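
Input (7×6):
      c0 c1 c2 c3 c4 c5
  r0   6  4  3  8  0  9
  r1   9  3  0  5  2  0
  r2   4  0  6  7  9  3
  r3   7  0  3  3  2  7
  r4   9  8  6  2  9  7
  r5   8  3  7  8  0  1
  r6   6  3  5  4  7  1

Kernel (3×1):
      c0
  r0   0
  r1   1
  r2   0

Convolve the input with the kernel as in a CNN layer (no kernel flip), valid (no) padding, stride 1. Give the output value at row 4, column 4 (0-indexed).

0

The receptive field on the input at this output position is [9 / 0 / 7]. Elementwise product with the kernel and sum: 0·1.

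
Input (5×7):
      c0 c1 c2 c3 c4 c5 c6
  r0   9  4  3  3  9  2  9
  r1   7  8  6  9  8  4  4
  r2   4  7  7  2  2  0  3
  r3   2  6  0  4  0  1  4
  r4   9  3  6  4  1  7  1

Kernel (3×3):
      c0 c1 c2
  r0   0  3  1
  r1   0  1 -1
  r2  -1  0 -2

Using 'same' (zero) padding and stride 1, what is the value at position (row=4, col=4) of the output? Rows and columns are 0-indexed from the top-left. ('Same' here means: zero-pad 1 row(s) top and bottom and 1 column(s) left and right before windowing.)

-5

The receptive field on the zero-padded input at this output position is [4 0 1 / 4 1 7 / 0 0 0]. Elementwise product with the kernel and sum: 0·3 + 1·1 + 1·1 + 7·-1 + 0·-1 + 0·-2.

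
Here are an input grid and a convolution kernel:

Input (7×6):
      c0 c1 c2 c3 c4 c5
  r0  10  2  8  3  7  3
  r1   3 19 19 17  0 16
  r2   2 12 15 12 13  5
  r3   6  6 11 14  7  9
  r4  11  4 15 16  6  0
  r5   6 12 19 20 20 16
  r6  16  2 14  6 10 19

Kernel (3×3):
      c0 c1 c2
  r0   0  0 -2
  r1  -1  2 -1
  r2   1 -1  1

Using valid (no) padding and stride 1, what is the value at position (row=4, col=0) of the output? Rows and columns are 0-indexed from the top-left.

-3

The receptive field on the input at this output position is [11 4 15 / 6 12 19 / 16 2 14]. Elementwise product with the kernel and sum: 15·-2 + 6·-1 + 12·2 + 19·-1 + 16·1 + 2·-1 + 14·1.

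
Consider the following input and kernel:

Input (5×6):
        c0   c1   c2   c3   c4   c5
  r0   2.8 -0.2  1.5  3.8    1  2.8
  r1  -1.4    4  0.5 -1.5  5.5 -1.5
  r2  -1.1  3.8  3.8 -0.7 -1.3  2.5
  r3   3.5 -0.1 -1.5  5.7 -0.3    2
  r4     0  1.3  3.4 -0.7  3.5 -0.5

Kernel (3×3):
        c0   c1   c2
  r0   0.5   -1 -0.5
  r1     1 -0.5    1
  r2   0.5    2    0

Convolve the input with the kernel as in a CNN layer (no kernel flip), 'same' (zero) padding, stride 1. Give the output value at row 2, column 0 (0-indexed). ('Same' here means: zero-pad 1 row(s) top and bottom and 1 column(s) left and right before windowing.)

The receptive field on the zero-padded input at this output position is [0 -1.4 4 / 0 -1.1 3.8 / 0 3.5 -0.1]. Elementwise product with the kernel and sum: 0·0.5 + -1.4·-1 + 4·-0.5 + 0·1 + -1.1·-0.5 + 3.8·1 + 0·0.5 + 3.5·2.

10.75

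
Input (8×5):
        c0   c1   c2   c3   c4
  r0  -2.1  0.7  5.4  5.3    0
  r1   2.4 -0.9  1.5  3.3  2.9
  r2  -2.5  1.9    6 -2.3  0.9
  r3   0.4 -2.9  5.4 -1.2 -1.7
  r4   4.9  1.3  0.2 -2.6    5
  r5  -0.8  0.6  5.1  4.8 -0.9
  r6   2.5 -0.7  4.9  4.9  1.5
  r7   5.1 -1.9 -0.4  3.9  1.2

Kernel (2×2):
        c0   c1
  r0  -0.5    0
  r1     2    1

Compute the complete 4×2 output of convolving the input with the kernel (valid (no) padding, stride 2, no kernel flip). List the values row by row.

4.95 3.6
-0.85 6.6
-3.45 14.9
7.05 0.65

Output[0,0]: The receptive field on the input at this output position is [-2.1 0.7 / 2.4 -0.9]. Elementwise product with the kernel and sum: -2.1·-0.5 + 2.4·2 + -0.9·1.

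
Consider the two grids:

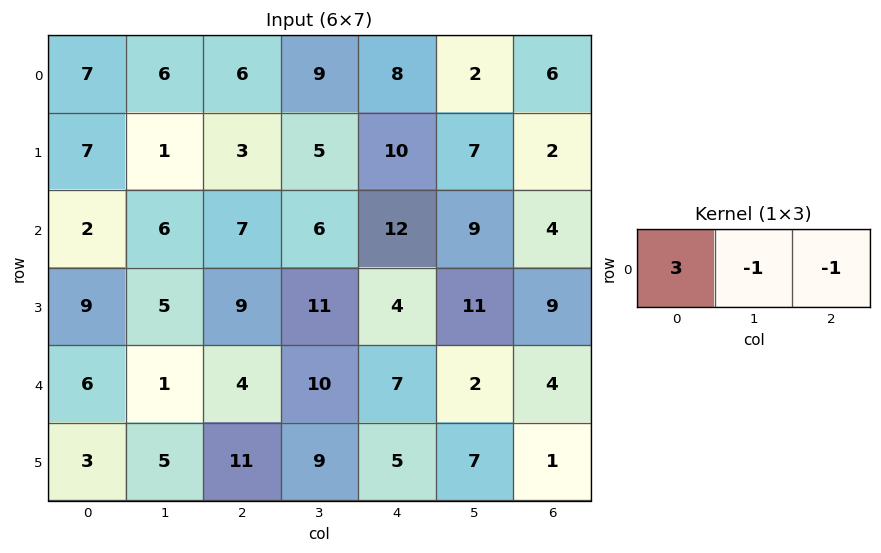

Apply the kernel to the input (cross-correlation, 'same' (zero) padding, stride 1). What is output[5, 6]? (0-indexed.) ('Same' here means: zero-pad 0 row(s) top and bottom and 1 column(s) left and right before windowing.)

20

The receptive field on the zero-padded input at this output position is [7 1 0]. Elementwise product with the kernel and sum: 7·3 + 1·-1 + 0·-1.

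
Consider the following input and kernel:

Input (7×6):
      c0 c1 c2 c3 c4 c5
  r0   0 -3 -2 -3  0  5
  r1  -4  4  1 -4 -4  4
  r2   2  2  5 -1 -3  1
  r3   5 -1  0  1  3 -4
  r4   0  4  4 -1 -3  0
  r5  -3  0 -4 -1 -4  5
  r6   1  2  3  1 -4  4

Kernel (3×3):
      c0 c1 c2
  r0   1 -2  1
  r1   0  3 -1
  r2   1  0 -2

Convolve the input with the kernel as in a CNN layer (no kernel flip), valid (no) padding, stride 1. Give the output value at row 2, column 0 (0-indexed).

-8

The receptive field on the input at this output position is [2 2 5 / 5 -1 0 / 0 4 4]. Elementwise product with the kernel and sum: 2·1 + 2·-2 + 5·1 + -1·3 + 0·-1 + 0·1 + 4·-2.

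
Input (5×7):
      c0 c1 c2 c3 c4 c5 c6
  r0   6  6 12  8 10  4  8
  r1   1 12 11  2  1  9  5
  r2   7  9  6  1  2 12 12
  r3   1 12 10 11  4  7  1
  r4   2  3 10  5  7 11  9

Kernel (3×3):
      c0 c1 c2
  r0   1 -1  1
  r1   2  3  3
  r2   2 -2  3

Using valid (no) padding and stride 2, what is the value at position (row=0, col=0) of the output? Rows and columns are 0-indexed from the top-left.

97

The receptive field on the input at this output position is [6 6 12 / 1 12 11 / 7 9 6]. Elementwise product with the kernel and sum: 6·1 + 6·-1 + 12·1 + 1·2 + 12·3 + 11·3 + 7·2 + 9·-2 + 6·3.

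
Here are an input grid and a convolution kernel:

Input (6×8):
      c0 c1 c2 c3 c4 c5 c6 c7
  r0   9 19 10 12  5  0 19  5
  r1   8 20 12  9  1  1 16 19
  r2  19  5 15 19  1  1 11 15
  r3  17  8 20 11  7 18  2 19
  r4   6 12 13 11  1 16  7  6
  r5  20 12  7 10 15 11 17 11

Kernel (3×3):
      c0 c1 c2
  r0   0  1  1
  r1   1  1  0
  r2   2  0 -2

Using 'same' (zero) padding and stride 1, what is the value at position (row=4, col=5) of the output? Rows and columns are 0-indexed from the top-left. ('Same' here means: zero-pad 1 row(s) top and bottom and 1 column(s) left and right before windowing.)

The receptive field on the zero-padded input at this output position is [7 18 2 / 1 16 7 / 15 11 17]. Elementwise product with the kernel and sum: 18·1 + 2·1 + 1·1 + 16·1 + 15·2 + 17·-2.

33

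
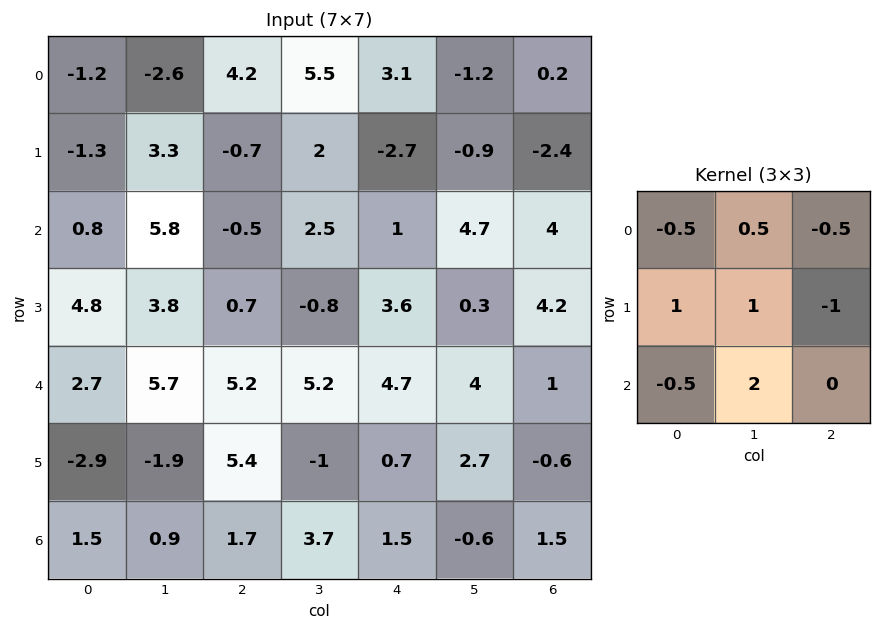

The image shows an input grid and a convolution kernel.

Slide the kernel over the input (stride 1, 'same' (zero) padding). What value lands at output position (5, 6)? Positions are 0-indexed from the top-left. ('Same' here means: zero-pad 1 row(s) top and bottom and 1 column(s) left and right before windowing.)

3.9

The receptive field on the zero-padded input at this output position is [4 1 0 / 2.7 -0.6 0 / -0.6 1.5 0]. Elementwise product with the kernel and sum: 4·-0.5 + 1·0.5 + 0·-0.5 + 2.7·1 + -0.6·1 + 0·-1 + -0.6·-0.5 + 1.5·2.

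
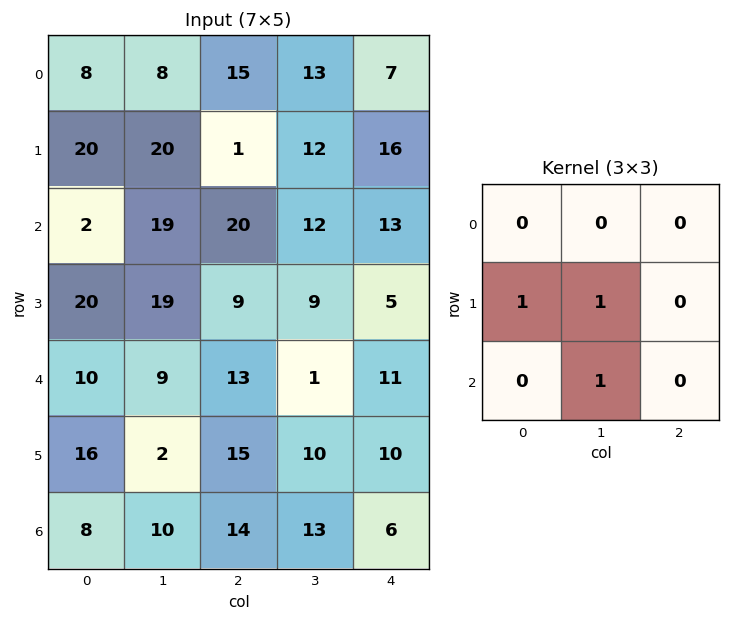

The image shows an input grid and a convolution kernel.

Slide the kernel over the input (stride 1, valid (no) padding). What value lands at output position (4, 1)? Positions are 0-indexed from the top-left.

The receptive field on the input at this output position is [9 13 1 / 2 15 10 / 10 14 13]. Elementwise product with the kernel and sum: 2·1 + 15·1 + 14·1.

31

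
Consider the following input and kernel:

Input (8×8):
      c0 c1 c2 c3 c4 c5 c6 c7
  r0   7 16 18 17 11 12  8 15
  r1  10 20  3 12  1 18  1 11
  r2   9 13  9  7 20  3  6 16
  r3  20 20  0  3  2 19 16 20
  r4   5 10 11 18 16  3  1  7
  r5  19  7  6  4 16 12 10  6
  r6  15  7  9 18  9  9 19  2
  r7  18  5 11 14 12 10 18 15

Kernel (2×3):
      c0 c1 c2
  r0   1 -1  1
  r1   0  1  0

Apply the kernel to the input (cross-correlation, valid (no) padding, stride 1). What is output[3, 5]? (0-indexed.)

24

The receptive field on the input at this output position is [19 16 20 / 3 1 7]. Elementwise product with the kernel and sum: 19·1 + 16·-1 + 20·1 + 1·1.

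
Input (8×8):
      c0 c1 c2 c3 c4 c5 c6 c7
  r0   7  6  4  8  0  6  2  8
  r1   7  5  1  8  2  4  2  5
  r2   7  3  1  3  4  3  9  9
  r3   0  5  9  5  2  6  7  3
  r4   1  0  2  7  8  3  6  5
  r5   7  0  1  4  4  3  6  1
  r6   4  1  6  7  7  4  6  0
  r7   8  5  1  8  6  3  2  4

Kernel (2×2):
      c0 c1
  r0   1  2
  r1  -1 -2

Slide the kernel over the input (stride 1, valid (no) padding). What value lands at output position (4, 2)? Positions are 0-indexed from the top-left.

The receptive field on the input at this output position is [2 7 / 1 4]. Elementwise product with the kernel and sum: 2·1 + 7·2 + 1·-1 + 4·-2.

7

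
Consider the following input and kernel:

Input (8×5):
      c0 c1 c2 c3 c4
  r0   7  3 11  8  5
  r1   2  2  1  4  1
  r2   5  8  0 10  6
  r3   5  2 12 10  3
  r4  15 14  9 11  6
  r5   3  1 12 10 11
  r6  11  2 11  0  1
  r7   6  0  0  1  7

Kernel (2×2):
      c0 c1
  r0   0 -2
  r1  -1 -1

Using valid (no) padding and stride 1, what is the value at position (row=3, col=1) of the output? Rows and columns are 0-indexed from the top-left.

The receptive field on the input at this output position is [2 12 / 14 9]. Elementwise product with the kernel and sum: 12·-2 + 14·-1 + 9·-1.

-47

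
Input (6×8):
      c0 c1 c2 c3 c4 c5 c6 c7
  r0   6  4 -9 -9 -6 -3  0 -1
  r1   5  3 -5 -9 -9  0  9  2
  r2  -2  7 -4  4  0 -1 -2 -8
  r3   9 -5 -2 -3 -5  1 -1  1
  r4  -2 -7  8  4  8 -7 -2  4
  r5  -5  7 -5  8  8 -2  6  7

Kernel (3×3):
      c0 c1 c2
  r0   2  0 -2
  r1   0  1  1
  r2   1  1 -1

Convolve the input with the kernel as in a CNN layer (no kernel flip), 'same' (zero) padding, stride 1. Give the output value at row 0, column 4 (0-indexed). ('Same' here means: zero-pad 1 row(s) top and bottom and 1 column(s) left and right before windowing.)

-27

The receptive field on the zero-padded input at this output position is [0 0 0 / -9 -6 -3 / -9 -9 0]. Elementwise product with the kernel and sum: 0·2 + 0·-2 + -6·1 + -3·1 + -9·1 + -9·1 + 0·-1.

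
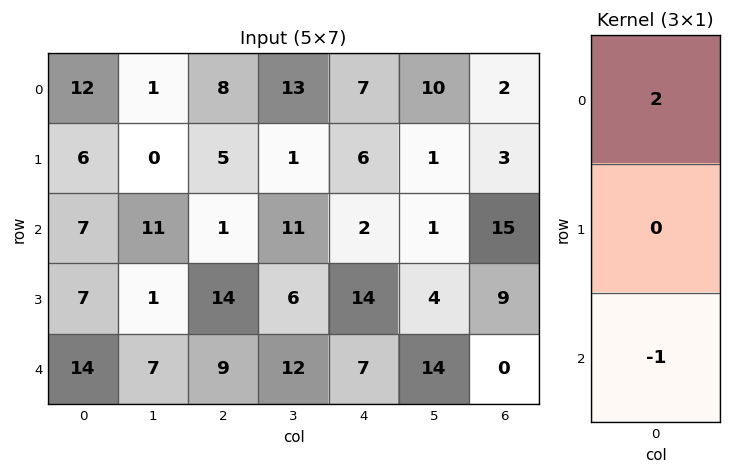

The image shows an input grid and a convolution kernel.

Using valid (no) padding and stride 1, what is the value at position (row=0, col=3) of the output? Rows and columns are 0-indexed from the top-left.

15

The receptive field on the input at this output position is [13 / 1 / 11]. Elementwise product with the kernel and sum: 13·2 + 11·-1.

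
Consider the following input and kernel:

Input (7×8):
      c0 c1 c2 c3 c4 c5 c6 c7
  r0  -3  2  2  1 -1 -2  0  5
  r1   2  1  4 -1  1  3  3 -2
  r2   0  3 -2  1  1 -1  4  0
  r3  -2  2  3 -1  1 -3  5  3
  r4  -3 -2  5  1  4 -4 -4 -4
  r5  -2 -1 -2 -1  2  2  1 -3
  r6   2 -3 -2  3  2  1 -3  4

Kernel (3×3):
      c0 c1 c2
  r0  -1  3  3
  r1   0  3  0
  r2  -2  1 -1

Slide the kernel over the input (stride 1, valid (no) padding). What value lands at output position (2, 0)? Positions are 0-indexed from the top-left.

The receptive field on the input at this output position is [0 3 -2 / -2 2 3 / -3 -2 5]. Elementwise product with the kernel and sum: 0·-1 + 3·3 + -2·3 + 2·3 + -3·-2 + -2·1 + 5·-1.

8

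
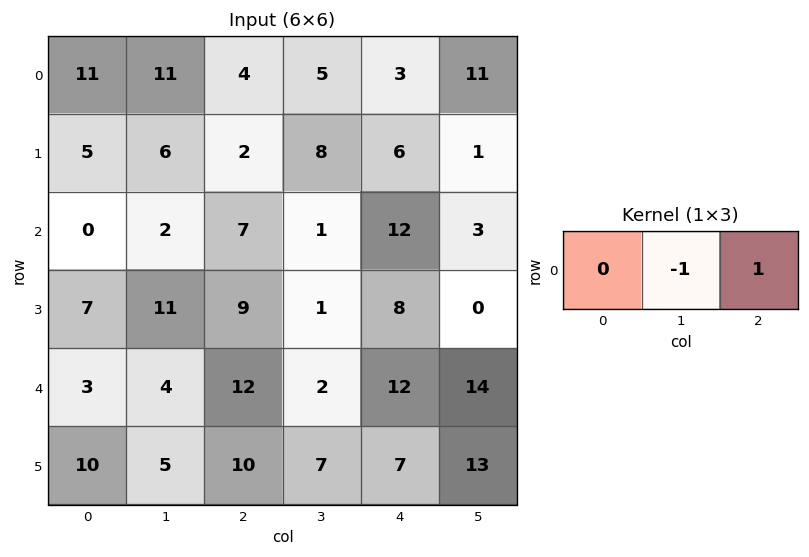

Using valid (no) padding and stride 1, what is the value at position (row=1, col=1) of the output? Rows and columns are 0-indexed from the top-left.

The receptive field on the input at this output position is [6 2 8]. Elementwise product with the kernel and sum: 2·-1 + 8·1.

6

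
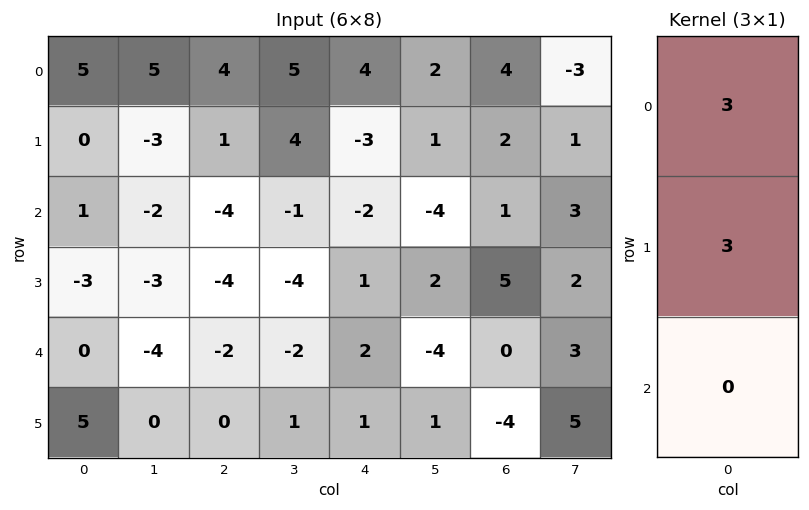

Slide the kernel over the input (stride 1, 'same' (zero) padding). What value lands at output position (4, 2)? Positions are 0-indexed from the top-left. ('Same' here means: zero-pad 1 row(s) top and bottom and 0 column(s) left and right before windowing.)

The receptive field on the zero-padded input at this output position is [-4 / -2 / 0]. Elementwise product with the kernel and sum: -4·3 + -2·3.

-18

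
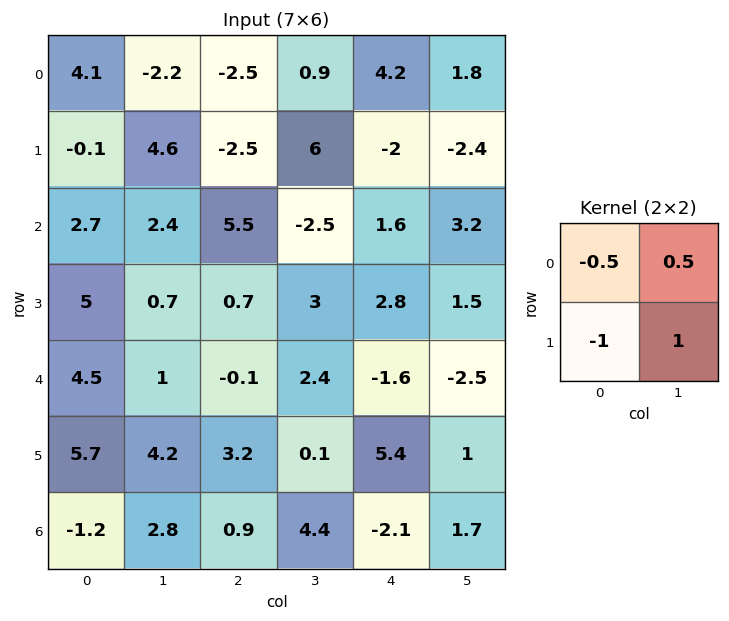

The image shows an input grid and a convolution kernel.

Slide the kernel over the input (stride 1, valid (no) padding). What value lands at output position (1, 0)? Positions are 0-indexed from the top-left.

The receptive field on the input at this output position is [-0.1 4.6 / 2.7 2.4]. Elementwise product with the kernel and sum: -0.1·-0.5 + 4.6·0.5 + 2.7·-1 + 2.4·1.

2.05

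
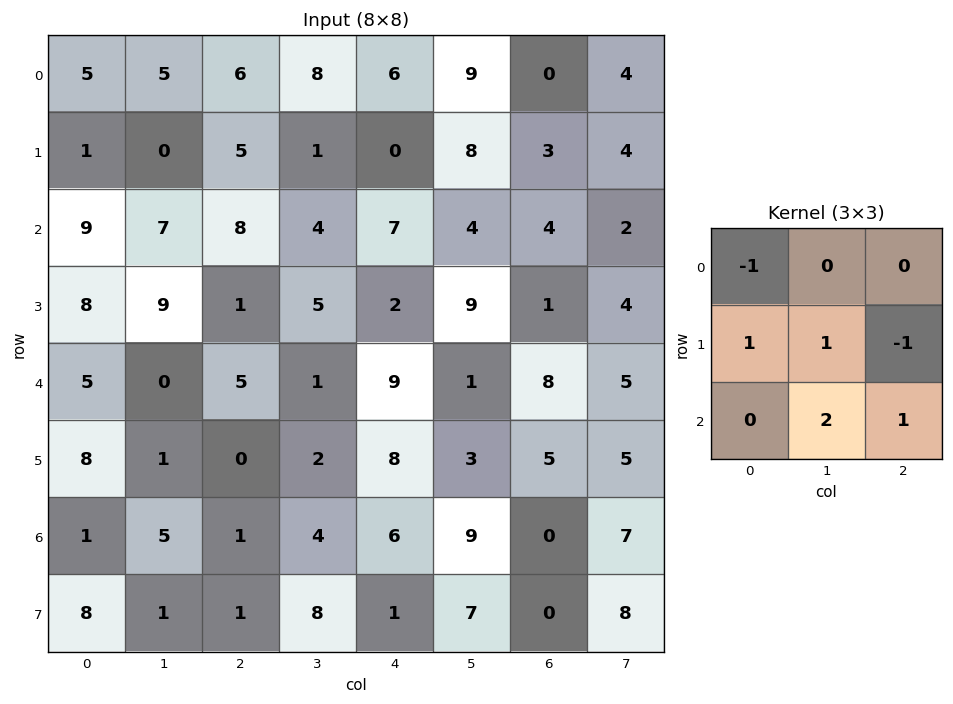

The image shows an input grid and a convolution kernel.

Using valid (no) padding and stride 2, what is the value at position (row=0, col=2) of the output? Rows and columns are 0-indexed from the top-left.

The receptive field on the input at this output position is [6 9 0 / 0 8 3 / 7 4 4]. Elementwise product with the kernel and sum: 6·-1 + 0·1 + 8·1 + 3·-1 + 4·2 + 4·1.

11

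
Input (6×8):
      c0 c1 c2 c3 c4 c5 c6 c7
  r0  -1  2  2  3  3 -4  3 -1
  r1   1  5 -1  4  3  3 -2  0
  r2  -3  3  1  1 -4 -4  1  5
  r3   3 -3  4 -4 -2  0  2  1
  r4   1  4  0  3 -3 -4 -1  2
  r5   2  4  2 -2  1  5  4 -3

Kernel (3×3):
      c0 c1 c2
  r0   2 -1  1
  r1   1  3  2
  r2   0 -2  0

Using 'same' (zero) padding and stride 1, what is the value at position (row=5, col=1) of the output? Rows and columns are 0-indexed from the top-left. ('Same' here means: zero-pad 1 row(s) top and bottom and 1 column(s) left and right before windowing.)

The receptive field on the zero-padded input at this output position is [1 4 0 / 2 4 2 / 0 0 0]. Elementwise product with the kernel and sum: 1·2 + 4·-1 + 0·1 + 2·1 + 4·3 + 2·2 + 0·-2.

16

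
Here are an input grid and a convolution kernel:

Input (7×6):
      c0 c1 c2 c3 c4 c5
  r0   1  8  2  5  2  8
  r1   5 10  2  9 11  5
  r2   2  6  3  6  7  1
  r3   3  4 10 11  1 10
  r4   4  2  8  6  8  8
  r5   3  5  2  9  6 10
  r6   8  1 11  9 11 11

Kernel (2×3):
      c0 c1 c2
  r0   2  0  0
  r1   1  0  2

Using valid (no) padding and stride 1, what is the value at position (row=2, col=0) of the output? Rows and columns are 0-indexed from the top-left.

27

The receptive field on the input at this output position is [2 6 3 / 3 4 10]. Elementwise product with the kernel and sum: 2·2 + 3·1 + 10·2.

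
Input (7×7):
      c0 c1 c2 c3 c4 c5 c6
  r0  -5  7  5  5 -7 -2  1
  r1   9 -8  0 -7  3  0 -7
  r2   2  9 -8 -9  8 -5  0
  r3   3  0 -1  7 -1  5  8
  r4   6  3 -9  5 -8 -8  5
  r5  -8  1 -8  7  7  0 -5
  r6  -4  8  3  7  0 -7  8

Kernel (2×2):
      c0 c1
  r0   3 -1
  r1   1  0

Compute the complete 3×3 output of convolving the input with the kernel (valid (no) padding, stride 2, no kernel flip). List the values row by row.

Output[0,0]: The receptive field on the input at this output position is [-5 7 / 9 -8]. Elementwise product with the kernel and sum: -5·3 + 7·-1 + 9·1.

-13 10 -16
0 -16 28
7 -40 -9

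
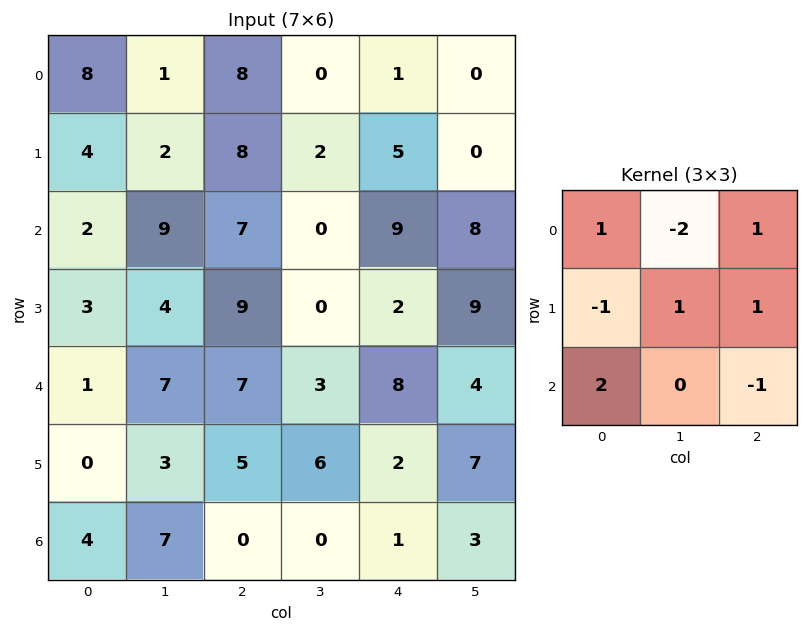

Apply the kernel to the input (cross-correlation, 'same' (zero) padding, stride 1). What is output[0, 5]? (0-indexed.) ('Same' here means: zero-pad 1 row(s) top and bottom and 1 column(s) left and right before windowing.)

9

The receptive field on the zero-padded input at this output position is [0 0 0 / 1 0 0 / 5 0 0]. Elementwise product with the kernel and sum: 0·1 + 0·-2 + 0·1 + 1·-1 + 0·1 + 0·1 + 5·2 + 0·-1.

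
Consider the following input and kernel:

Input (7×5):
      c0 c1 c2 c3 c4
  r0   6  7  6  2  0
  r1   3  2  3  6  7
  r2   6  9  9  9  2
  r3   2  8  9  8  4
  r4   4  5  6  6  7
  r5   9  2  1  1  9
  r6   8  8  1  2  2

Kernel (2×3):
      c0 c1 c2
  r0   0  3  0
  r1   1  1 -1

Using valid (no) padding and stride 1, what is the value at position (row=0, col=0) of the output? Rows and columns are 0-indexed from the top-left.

The receptive field on the input at this output position is [6 7 6 / 3 2 3]. Elementwise product with the kernel and sum: 7·3 + 3·1 + 2·1 + 3·-1.

23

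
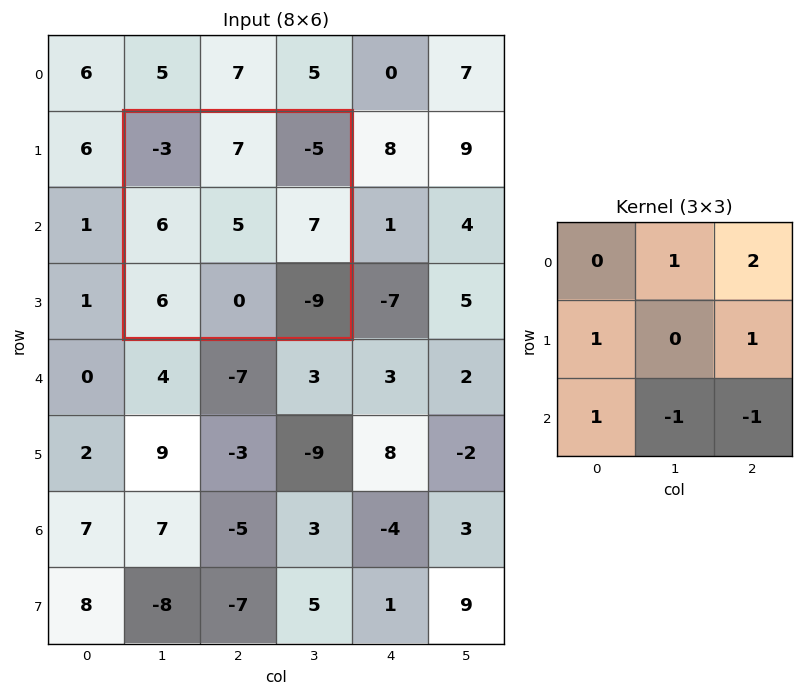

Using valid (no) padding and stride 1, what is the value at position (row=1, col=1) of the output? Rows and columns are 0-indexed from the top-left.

25

The receptive field on the input at this output position is [-3 7 -5 / 6 5 7 / 6 0 -9]. Elementwise product with the kernel and sum: 7·1 + -5·2 + 6·1 + 7·1 + 6·1 + 0·-1 + -9·-1.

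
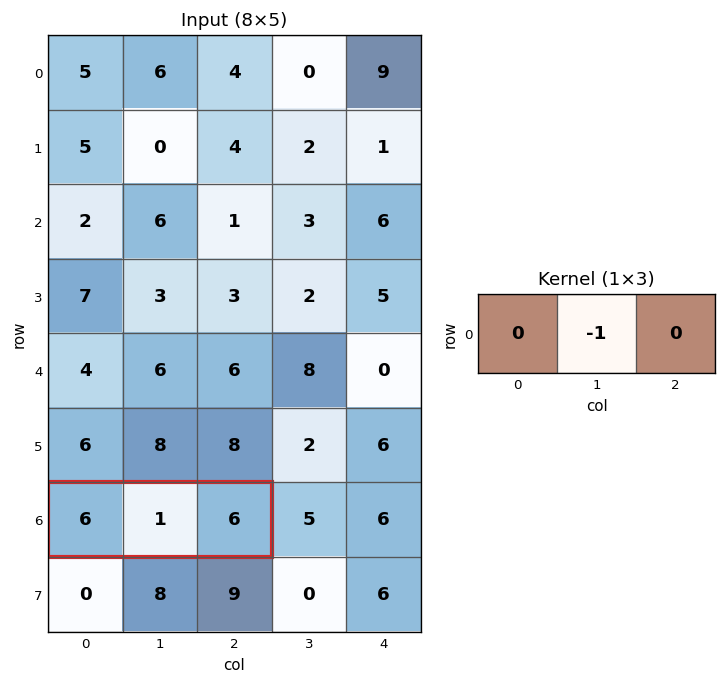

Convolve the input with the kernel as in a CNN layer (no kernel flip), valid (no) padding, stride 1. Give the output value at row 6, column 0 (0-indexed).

The receptive field on the input at this output position is [6 1 6]. Elementwise product with the kernel and sum: 1·-1.

-1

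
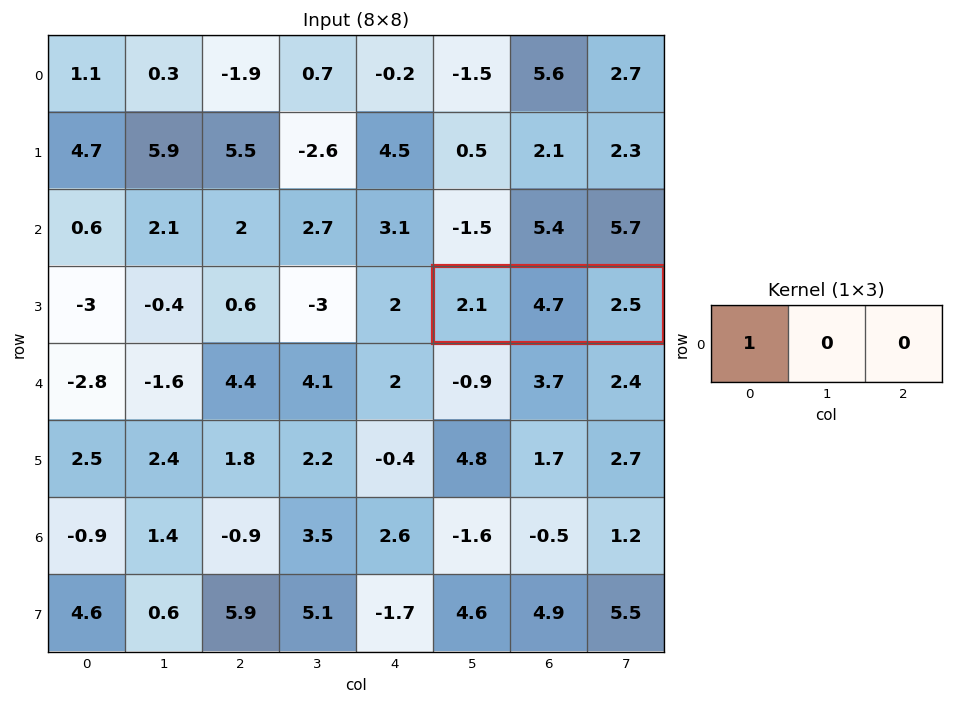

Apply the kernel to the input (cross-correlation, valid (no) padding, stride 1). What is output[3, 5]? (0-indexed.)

The receptive field on the input at this output position is [2.1 4.7 2.5]. Elementwise product with the kernel and sum: 2.1·1.

2.1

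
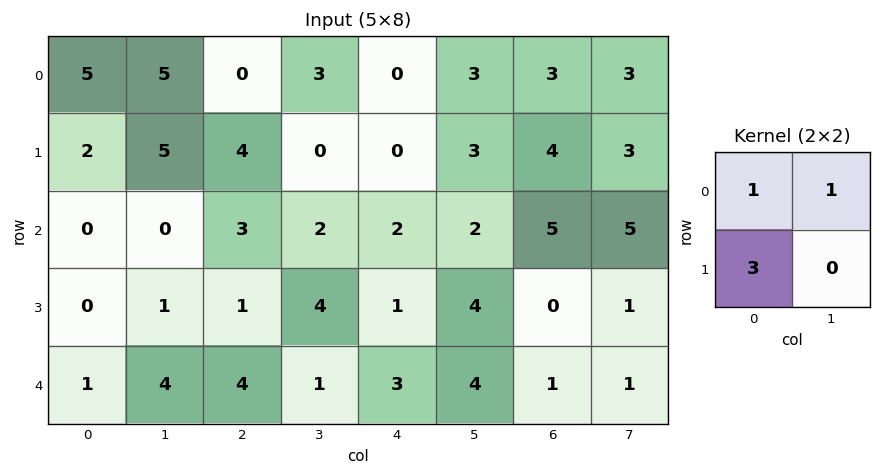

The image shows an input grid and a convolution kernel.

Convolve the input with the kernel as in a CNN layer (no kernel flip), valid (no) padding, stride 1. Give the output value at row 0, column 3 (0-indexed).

3

The receptive field on the input at this output position is [3 0 / 0 0]. Elementwise product with the kernel and sum: 3·1 + 0·1 + 0·3.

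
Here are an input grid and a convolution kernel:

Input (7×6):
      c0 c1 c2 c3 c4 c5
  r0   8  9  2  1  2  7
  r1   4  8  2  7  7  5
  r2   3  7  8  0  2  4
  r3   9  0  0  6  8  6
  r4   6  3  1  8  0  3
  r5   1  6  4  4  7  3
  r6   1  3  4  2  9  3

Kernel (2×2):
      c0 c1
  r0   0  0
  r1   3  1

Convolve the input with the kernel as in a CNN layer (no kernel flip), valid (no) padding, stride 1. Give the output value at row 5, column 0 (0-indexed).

The receptive field on the input at this output position is [1 6 / 1 3]. Elementwise product with the kernel and sum: 1·3 + 3·1.

6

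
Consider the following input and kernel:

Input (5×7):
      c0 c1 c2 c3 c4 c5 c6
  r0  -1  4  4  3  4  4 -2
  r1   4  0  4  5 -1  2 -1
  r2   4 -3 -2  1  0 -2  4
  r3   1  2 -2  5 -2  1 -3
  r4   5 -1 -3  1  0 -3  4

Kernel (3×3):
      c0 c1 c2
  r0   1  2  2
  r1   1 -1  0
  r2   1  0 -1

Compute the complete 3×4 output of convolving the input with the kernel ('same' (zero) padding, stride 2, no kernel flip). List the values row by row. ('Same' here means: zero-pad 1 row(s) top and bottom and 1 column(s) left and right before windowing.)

Output[0,0]: The receptive field on the zero-padded input at this output position is [0 0 0 / 0 -1 4 / 0 4 0]. Elementwise product with the kernel and sum: 0·1 + 0·2 + 0·2 + 0·1 + -1·-1 + 0·1 + 0·-1.
Output[0,1]: The receptive field on the zero-padded input at this output position is [0 0 0 / 4 4 3 / 0 4 5]. Elementwise product with the kernel and sum: 0·1 + 0·2 + 0·2 + 4·1 + 4·-1 + 0·1 + 5·-1.

1 -5 2 8
2 14 12 -5
1 10 4 -12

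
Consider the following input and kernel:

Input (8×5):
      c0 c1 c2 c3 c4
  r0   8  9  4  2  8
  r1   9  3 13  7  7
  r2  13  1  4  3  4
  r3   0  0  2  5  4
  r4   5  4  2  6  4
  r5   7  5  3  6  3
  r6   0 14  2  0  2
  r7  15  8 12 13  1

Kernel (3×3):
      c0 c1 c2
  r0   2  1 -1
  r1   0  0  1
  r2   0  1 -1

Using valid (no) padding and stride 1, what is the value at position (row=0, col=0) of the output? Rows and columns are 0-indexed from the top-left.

The receptive field on the input at this output position is [8 9 4 / 9 3 13 / 13 1 4]. Elementwise product with the kernel and sum: 8·2 + 9·1 + 4·-1 + 13·1 + 1·1 + 4·-1.

31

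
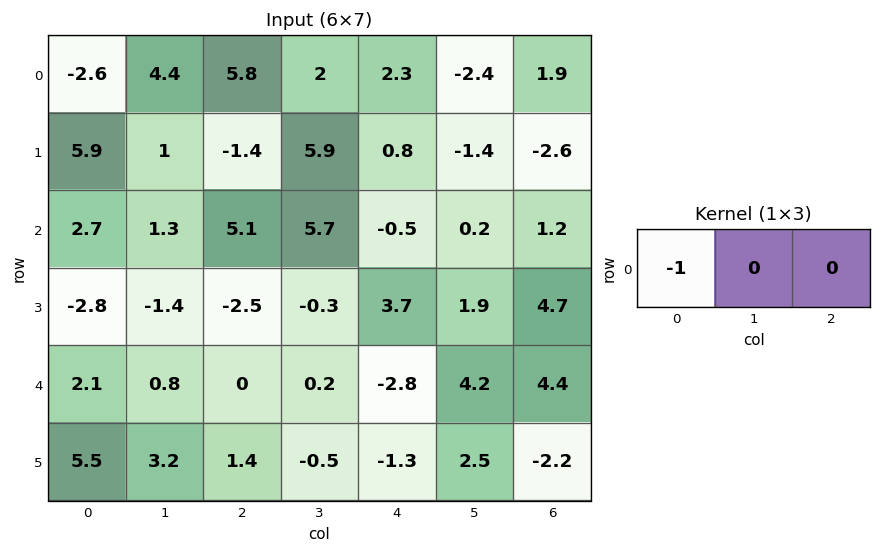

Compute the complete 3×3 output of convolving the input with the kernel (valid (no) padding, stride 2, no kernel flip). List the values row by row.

Output[0,0]: The receptive field on the input at this output position is [-2.6 4.4 5.8]. Elementwise product with the kernel and sum: -2.6·-1.
Output[0,1]: The receptive field on the input at this output position is [5.8 2 2.3]. Elementwise product with the kernel and sum: 5.8·-1.

2.6 -5.8 -2.3
-2.7 -5.1 0.5
-2.1 0 2.8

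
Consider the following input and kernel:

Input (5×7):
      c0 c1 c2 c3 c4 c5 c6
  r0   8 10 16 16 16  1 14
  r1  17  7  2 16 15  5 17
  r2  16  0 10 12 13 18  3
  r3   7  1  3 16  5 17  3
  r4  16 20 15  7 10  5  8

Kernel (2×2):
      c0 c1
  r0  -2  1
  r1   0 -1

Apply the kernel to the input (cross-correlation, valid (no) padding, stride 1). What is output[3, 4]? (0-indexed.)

The receptive field on the input at this output position is [5 17 / 10 5]. Elementwise product with the kernel and sum: 5·-2 + 17·1 + 5·-1.

2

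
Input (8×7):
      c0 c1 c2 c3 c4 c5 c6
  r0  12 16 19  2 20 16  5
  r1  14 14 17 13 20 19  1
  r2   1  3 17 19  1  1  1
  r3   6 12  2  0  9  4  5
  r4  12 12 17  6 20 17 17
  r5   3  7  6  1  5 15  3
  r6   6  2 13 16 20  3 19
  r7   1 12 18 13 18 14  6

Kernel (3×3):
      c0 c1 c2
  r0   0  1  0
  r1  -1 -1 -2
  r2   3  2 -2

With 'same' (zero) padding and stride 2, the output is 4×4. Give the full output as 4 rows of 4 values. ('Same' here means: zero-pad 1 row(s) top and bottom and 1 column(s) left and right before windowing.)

-44 11 -13 38
-5 -1 8 21
-38 -8 -68 22
-29 5 10 35

Output[0,0]: The receptive field on the zero-padded input at this output position is [0 0 0 / 0 12 16 / 0 14 14]. Elementwise product with the kernel and sum: 0·1 + 0·-1 + 12·-1 + 16·-2 + 0·3 + 14·2 + 14·-2.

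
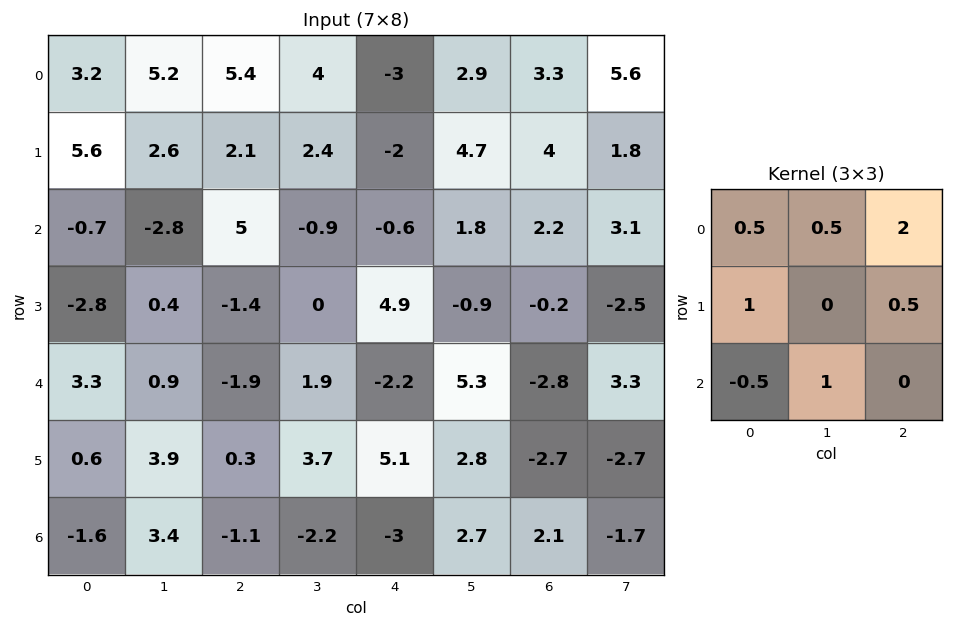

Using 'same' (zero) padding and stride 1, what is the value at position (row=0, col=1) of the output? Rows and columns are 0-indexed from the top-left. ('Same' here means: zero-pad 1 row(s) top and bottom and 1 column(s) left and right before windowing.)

The receptive field on the zero-padded input at this output position is [0 0 0 / 3.2 5.2 5.4 / 5.6 2.6 2.1]. Elementwise product with the kernel and sum: 0·0.5 + 0·0.5 + 0·2 + 3.2·1 + 5.4·0.5 + 5.6·-0.5 + 2.6·1.

5.7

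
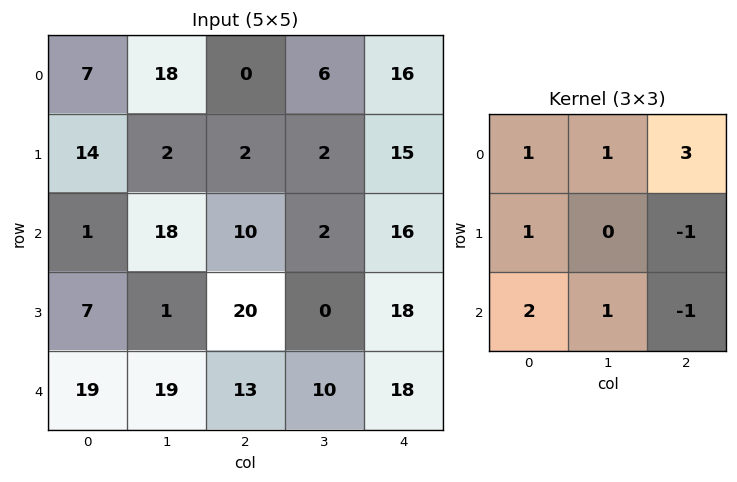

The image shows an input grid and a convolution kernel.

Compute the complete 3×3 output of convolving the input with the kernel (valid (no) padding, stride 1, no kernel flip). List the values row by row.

47 80 47
8 48 65
80 76 80

Output[0,0]: The receptive field on the input at this output position is [7 18 0 / 14 2 2 / 1 18 10]. Elementwise product with the kernel and sum: 7·1 + 18·1 + 0·3 + 14·1 + 2·-1 + 1·2 + 18·1 + 10·-1.
Output[0,1]: The receptive field on the input at this output position is [18 0 6 / 2 2 2 / 18 10 2]. Elementwise product with the kernel and sum: 18·1 + 0·1 + 6·3 + 2·1 + 2·-1 + 18·2 + 10·1 + 2·-1.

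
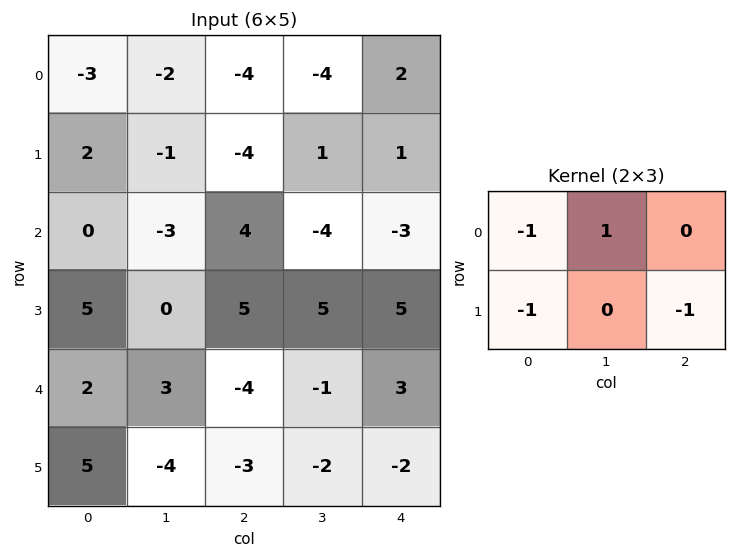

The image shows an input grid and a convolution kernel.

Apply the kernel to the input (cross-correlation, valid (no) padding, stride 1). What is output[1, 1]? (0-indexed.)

4

The receptive field on the input at this output position is [-1 -4 1 / -3 4 -4]. Elementwise product with the kernel and sum: -1·-1 + -4·1 + -3·-1 + -4·-1.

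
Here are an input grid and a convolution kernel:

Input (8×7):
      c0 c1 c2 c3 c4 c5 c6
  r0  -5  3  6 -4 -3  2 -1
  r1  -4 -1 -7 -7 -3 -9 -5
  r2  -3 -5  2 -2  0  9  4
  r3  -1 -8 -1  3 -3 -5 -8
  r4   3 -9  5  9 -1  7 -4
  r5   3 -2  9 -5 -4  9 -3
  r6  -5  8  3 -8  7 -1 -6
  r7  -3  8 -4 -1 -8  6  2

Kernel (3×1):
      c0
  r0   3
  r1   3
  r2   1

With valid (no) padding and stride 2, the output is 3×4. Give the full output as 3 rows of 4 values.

-30 -1 -18 -14
-9 8 -10 -16
13 45 -8 -27

Output[0,0]: The receptive field on the input at this output position is [-5 / -4 / -3]. Elementwise product with the kernel and sum: -5·3 + -4·3 + -3·1.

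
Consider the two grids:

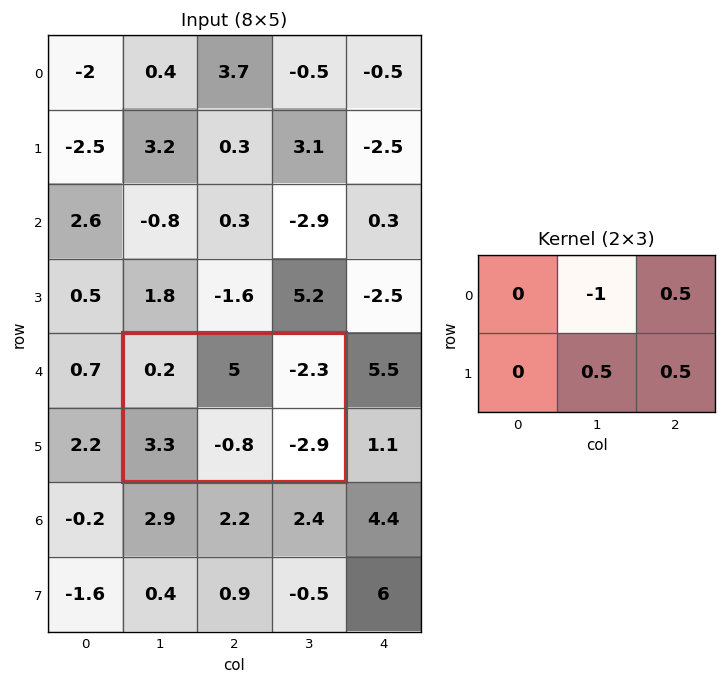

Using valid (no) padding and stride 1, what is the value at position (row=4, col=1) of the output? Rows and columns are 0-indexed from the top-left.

-8

The receptive field on the input at this output position is [0.2 5 -2.3 / 3.3 -0.8 -2.9]. Elementwise product with the kernel and sum: 5·-1 + -2.3·0.5 + -0.8·0.5 + -2.9·0.5.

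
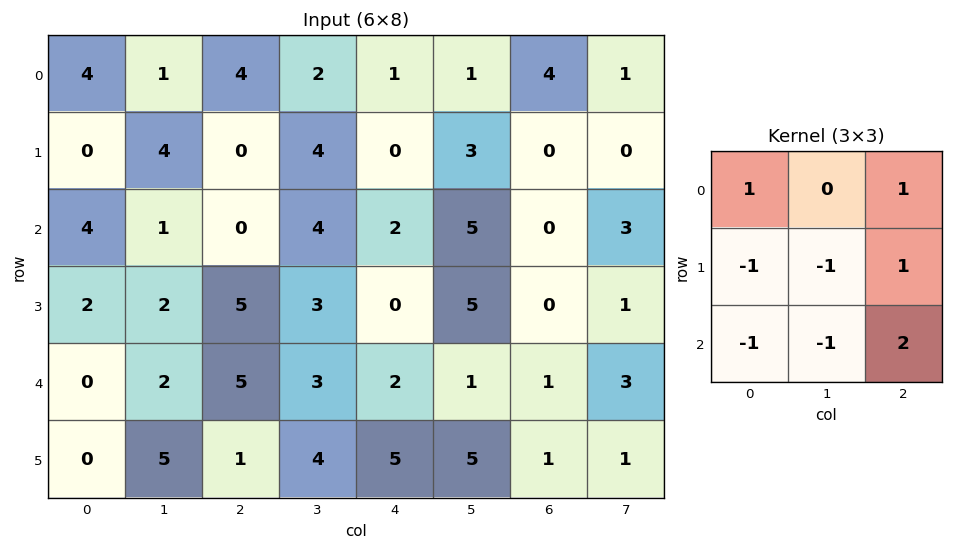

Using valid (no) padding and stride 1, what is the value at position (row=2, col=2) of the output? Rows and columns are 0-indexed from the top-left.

-10

The receptive field on the input at this output position is [0 4 2 / 5 3 0 / 5 3 2]. Elementwise product with the kernel and sum: 0·1 + 2·1 + 5·-1 + 3·-1 + 0·1 + 5·-1 + 3·-1 + 2·2.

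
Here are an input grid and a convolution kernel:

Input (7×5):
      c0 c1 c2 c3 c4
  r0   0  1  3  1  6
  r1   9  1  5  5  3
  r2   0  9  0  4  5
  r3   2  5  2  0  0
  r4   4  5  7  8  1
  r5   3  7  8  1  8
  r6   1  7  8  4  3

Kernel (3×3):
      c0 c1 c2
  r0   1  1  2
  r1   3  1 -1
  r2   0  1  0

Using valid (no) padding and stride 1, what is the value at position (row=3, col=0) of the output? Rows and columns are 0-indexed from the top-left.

The receptive field on the input at this output position is [2 5 2 / 4 5 7 / 3 7 8]. Elementwise product with the kernel and sum: 2·1 + 5·1 + 2·2 + 4·3 + 5·1 + 7·-1 + 7·1.

28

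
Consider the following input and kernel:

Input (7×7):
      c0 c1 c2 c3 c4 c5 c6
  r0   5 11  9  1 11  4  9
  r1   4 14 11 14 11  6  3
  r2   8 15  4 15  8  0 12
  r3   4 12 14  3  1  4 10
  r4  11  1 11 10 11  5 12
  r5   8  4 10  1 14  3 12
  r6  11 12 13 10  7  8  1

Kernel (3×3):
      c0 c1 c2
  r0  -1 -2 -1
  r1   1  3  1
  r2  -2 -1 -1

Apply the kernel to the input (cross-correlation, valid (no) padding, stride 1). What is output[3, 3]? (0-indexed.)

20

The receptive field on the input at this output position is [3 1 4 / 10 11 5 / 1 14 3]. Elementwise product with the kernel and sum: 3·-1 + 1·-2 + 4·-1 + 10·1 + 11·3 + 5·1 + 1·-2 + 14·-1 + 3·-1.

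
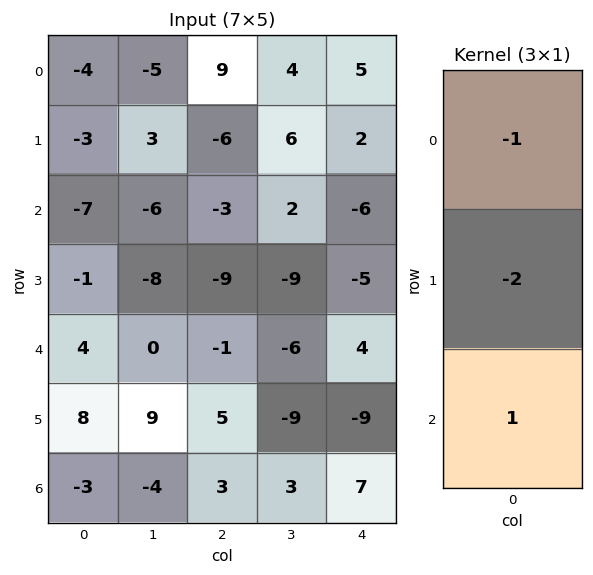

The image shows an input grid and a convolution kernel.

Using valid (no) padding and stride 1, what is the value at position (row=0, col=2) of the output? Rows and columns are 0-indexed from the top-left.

The receptive field on the input at this output position is [9 / -6 / -3]. Elementwise product with the kernel and sum: 9·-1 + -6·-2 + -3·1.

0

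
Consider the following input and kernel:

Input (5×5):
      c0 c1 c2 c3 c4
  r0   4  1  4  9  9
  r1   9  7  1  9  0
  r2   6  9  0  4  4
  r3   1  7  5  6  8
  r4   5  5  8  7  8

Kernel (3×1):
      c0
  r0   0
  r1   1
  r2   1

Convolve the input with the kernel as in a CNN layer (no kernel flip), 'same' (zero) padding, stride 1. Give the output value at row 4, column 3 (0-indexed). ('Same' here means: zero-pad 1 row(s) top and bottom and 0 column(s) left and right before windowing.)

7

The receptive field on the zero-padded input at this output position is [6 / 7 / 0]. Elementwise product with the kernel and sum: 7·1 + 0·1.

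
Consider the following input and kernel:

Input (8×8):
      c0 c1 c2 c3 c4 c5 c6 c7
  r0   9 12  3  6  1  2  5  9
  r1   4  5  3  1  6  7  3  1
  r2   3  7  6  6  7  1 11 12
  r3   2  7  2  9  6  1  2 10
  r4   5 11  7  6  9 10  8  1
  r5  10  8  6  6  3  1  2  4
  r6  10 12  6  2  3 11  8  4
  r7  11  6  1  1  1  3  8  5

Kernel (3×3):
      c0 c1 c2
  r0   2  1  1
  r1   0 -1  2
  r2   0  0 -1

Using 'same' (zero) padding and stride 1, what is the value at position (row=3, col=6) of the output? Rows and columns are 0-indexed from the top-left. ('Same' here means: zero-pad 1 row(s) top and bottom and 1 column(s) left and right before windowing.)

The receptive field on the zero-padded input at this output position is [1 11 12 / 1 2 10 / 10 8 1]. Elementwise product with the kernel and sum: 1·2 + 11·1 + 12·1 + 2·-1 + 10·2 + 1·-1.

42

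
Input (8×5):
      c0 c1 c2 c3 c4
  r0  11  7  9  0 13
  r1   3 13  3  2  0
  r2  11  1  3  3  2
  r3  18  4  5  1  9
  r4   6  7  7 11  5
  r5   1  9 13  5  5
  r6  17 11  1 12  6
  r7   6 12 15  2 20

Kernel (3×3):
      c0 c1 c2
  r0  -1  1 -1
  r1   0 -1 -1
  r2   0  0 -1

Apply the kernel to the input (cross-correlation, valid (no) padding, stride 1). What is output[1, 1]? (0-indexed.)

The receptive field on the input at this output position is [13 3 2 / 1 3 3 / 4 5 1]. Elementwise product with the kernel and sum: 13·-1 + 3·1 + 2·-1 + 3·-1 + 3·-1 + 1·-1.

-19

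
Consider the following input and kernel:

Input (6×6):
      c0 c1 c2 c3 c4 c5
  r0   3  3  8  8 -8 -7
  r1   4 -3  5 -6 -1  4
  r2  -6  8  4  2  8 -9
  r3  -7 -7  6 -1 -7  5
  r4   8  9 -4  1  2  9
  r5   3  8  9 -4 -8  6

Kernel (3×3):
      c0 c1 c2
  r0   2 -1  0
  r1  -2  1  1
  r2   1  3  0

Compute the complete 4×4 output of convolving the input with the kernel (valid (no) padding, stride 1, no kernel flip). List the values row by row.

Output[0,0]: The receptive field on the input at this output position is [3 3 8 / 4 -3 5 / -6 8 4]. Elementwise product with the kernel and sum: 3·2 + 3·-1 + 4·-2 + -3·1 + 5·1 + -6·1 + 8·3.

15 23 1 65
7 -10 21 -38
28 28 -15 3
9 -6 21 -14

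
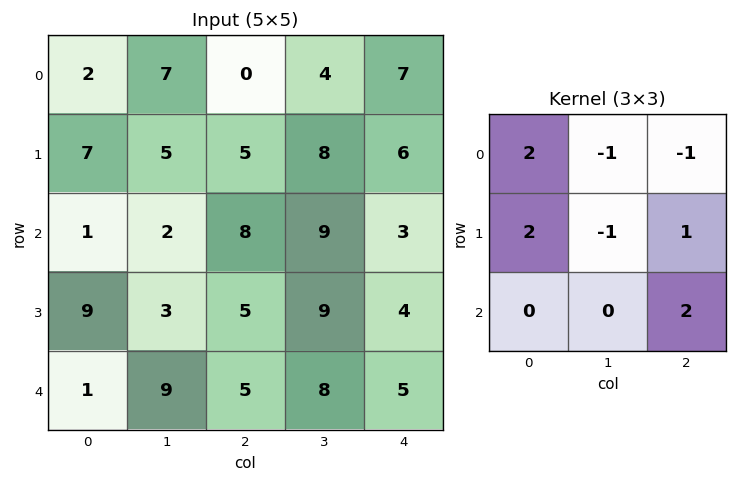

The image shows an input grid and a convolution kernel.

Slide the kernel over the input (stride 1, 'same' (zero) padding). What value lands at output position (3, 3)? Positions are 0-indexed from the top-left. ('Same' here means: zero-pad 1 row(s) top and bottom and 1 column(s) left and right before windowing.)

The receptive field on the zero-padded input at this output position is [8 9 3 / 5 9 4 / 5 8 5]. Elementwise product with the kernel and sum: 8·2 + 9·-1 + 3·-1 + 5·2 + 9·-1 + 4·1 + 5·2.

19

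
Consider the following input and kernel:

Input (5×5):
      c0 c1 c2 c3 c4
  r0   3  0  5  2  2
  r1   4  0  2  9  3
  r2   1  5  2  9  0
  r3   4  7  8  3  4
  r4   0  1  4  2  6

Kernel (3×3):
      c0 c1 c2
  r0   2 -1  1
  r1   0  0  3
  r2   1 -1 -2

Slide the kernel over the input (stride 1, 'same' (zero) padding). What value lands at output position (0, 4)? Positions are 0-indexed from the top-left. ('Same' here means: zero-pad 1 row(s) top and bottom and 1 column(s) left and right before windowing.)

The receptive field on the zero-padded input at this output position is [0 0 0 / 2 2 0 / 9 3 0]. Elementwise product with the kernel and sum: 0·2 + 0·-1 + 0·1 + 0·3 + 9·1 + 3·-1 + 0·-2.

6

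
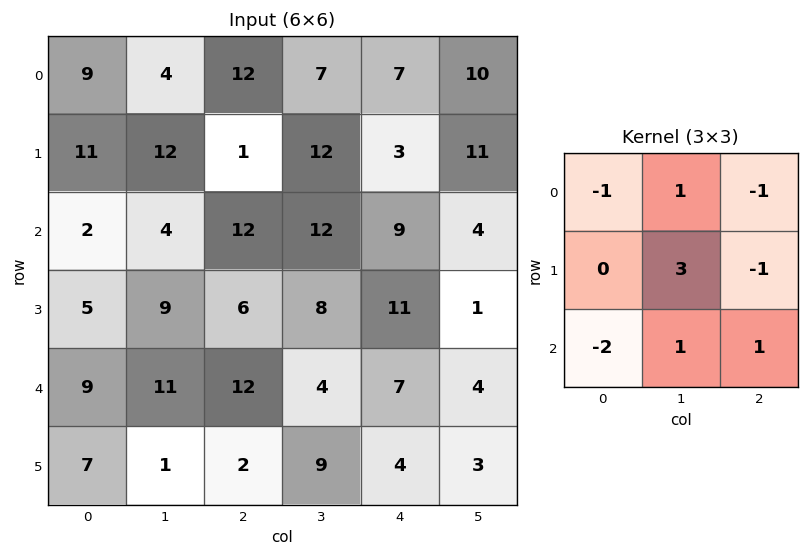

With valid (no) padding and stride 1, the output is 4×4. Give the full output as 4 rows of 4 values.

30 8 18 -23
5 -3 42 -1
16 0 -9 28
8 30 5 8

Output[0,0]: The receptive field on the input at this output position is [9 4 12 / 11 12 1 / 2 4 12]. Elementwise product with the kernel and sum: 9·-1 + 4·1 + 12·-1 + 12·3 + 1·-1 + 2·-2 + 4·1 + 12·1.
Output[0,1]: The receptive field on the input at this output position is [4 12 7 / 12 1 12 / 4 12 12]. Elementwise product with the kernel and sum: 4·-1 + 12·1 + 7·-1 + 1·3 + 12·-1 + 4·-2 + 12·1 + 12·1.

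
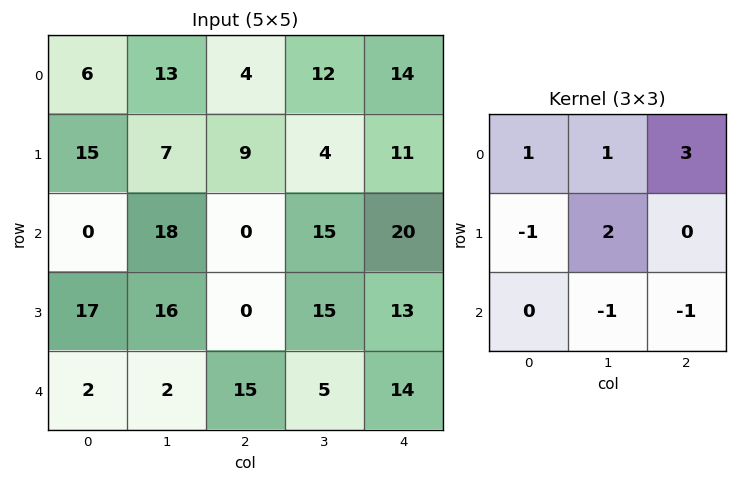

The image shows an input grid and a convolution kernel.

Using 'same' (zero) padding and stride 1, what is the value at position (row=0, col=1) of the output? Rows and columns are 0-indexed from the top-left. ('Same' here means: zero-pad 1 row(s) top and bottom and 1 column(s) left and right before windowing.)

4

The receptive field on the zero-padded input at this output position is [0 0 0 / 6 13 4 / 15 7 9]. Elementwise product with the kernel and sum: 0·1 + 0·1 + 0·3 + 6·-1 + 13·2 + 7·-1 + 9·-1.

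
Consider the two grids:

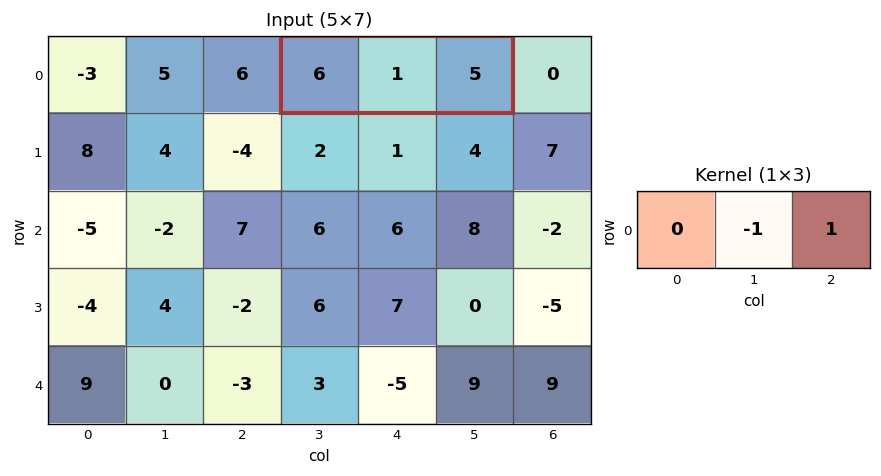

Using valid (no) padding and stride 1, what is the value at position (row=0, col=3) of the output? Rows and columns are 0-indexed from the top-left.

4

The receptive field on the input at this output position is [6 1 5]. Elementwise product with the kernel and sum: 1·-1 + 5·1.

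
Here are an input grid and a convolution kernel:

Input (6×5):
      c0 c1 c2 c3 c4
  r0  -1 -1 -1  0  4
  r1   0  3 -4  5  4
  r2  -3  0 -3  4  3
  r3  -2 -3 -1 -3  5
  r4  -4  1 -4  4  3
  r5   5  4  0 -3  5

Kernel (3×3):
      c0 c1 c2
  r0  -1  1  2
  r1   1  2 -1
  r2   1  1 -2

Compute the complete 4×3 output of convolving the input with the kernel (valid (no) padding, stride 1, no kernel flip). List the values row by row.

Output[0,0]: The receptive field on the input at this output position is [-1 -1 -1 / 0 3 -4 / -3 0 -3]. Elementwise product with the kernel and sum: -1·-1 + -1·1 + -1·2 + 0·1 + 3·2 + -4·-1 + -3·1 + 0·1 + -3·-2.

11 -21 6
-8 -5 5
-5 -8 -5
8 -5 -4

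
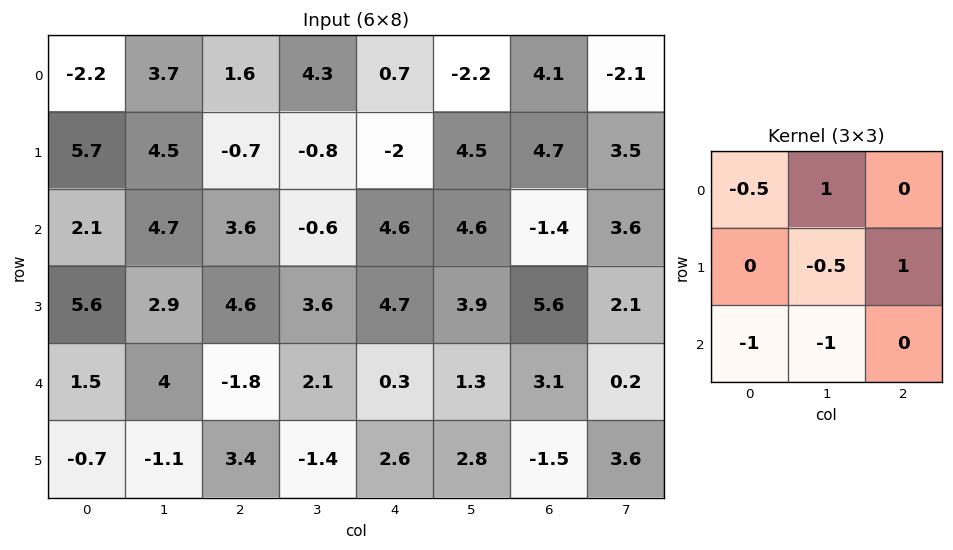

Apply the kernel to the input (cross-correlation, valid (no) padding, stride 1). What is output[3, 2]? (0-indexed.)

The receptive field on the input at this output position is [4.6 3.6 4.7 / -1.8 2.1 0.3 / 3.4 -1.4 2.6]. Elementwise product with the kernel and sum: 4.6·-0.5 + 3.6·1 + 2.1·-0.5 + 0.3·1 + 3.4·-1 + -1.4·-1.

-1.45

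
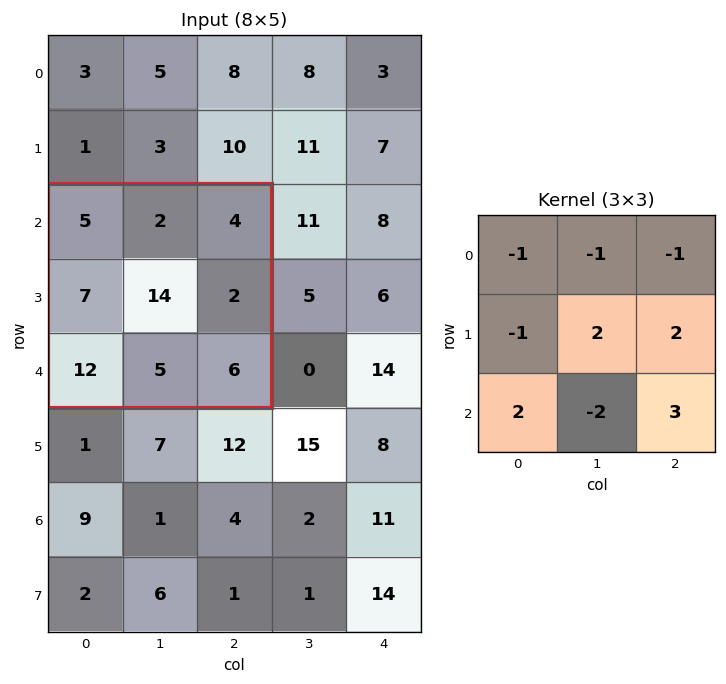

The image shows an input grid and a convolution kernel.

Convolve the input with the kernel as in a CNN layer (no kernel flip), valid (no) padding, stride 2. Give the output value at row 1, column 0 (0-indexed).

46

The receptive field on the input at this output position is [5 2 4 / 7 14 2 / 12 5 6]. Elementwise product with the kernel and sum: 5·-1 + 2·-1 + 4·-1 + 7·-1 + 14·2 + 2·2 + 12·2 + 5·-2 + 6·3.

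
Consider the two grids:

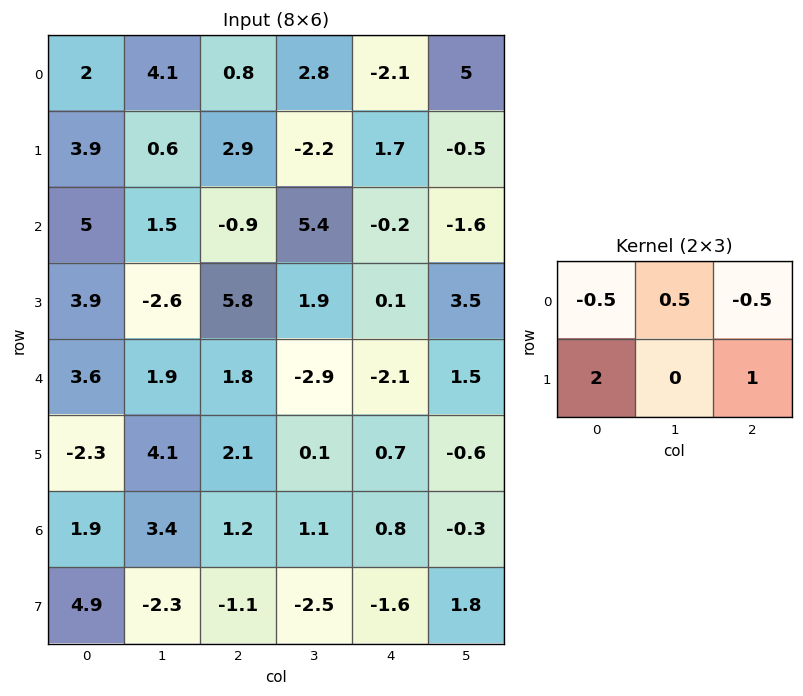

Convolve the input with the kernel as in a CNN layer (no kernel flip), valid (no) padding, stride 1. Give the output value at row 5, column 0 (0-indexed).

The receptive field on the input at this output position is [-2.3 4.1 2.1 / 1.9 3.4 1.2]. Elementwise product with the kernel and sum: -2.3·-0.5 + 4.1·0.5 + 2.1·-0.5 + 1.9·2 + 1.2·1.

7.15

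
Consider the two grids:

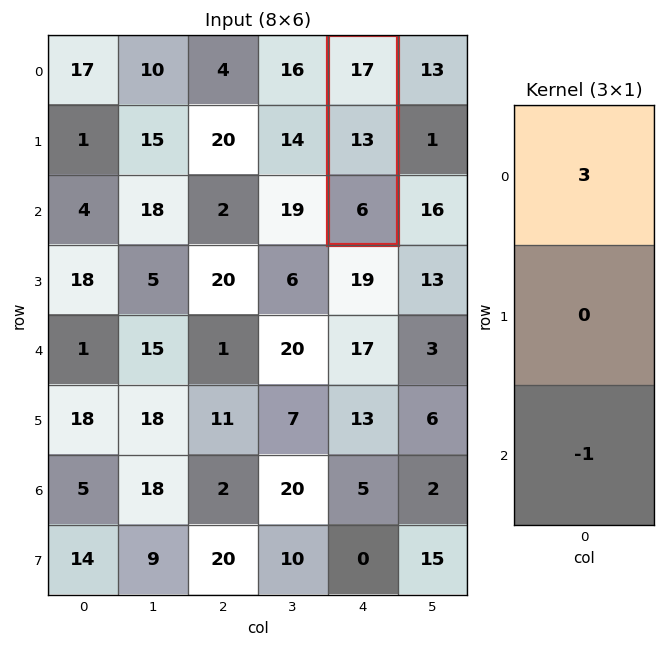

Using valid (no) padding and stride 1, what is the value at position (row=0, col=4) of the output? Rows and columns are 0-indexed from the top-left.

45

The receptive field on the input at this output position is [17 / 13 / 6]. Elementwise product with the kernel and sum: 17·3 + 6·-1.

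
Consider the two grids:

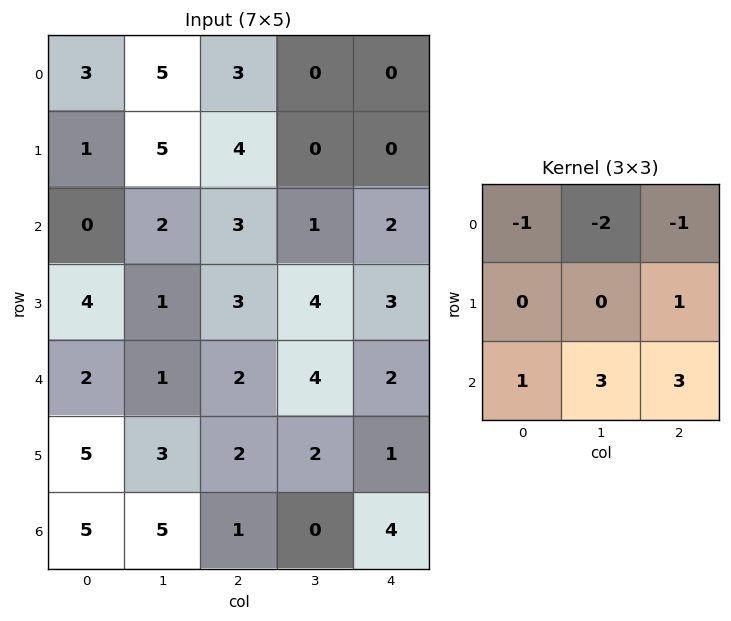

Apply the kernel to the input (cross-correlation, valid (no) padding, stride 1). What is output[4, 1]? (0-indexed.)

1

The receptive field on the input at this output position is [1 2 4 / 3 2 2 / 5 1 0]. Elementwise product with the kernel and sum: 1·-1 + 2·-2 + 4·-1 + 2·1 + 5·1 + 1·3 + 0·3.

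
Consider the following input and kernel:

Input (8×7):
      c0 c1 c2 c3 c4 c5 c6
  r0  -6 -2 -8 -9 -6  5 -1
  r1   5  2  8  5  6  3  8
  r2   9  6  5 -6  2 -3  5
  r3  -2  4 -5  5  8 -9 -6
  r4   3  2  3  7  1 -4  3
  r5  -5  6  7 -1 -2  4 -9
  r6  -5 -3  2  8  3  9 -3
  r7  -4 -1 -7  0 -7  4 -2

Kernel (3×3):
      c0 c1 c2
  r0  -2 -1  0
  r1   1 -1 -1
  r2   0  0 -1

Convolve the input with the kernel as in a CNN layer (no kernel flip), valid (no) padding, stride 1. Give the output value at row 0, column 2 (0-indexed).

The receptive field on the input at this output position is [-8 -9 -6 / 8 5 6 / 5 -6 2]. Elementwise product with the kernel and sum: -8·-2 + -9·-1 + 8·1 + 5·-1 + 6·-1 + 2·-1.

20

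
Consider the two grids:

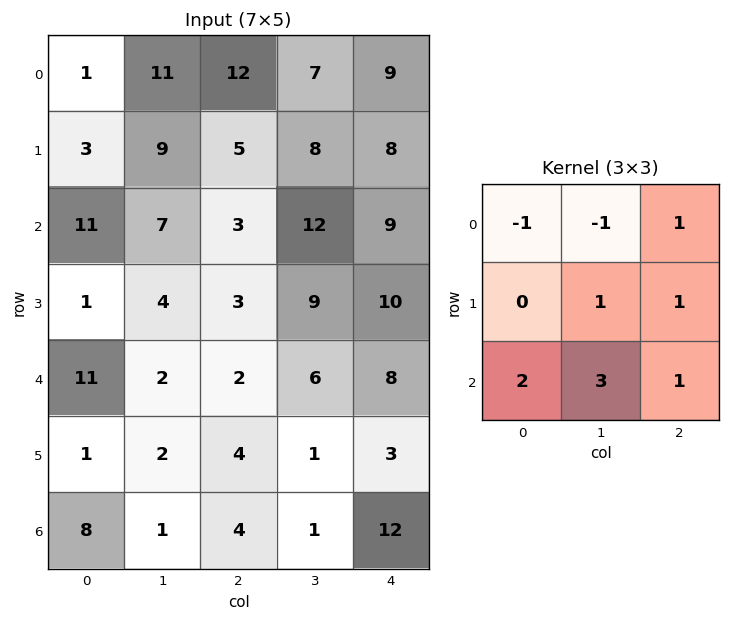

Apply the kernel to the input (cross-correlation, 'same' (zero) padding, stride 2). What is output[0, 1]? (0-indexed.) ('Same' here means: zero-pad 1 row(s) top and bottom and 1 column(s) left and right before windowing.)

60

The receptive field on the zero-padded input at this output position is [0 0 0 / 11 12 7 / 9 5 8]. Elementwise product with the kernel and sum: 0·-1 + 0·-1 + 0·1 + 12·1 + 7·1 + 9·2 + 5·3 + 8·1.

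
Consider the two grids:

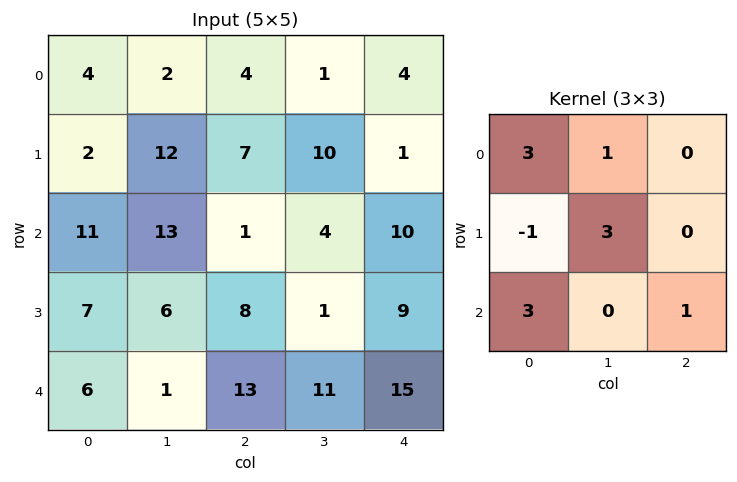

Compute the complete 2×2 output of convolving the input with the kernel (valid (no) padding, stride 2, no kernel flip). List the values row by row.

Output[0,0]: The receptive field on the input at this output position is [4 2 4 / 2 12 7 / 11 13 1]. Elementwise product with the kernel and sum: 4·3 + 2·1 + 2·-1 + 12·3 + 11·3 + 1·1.

82 49
88 56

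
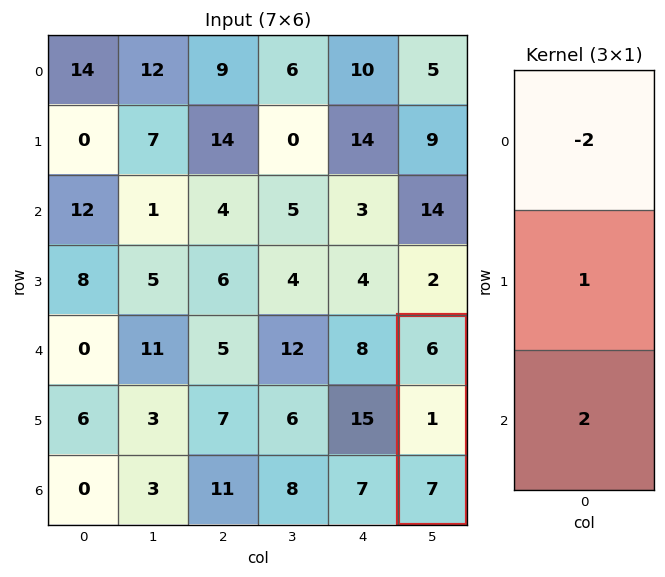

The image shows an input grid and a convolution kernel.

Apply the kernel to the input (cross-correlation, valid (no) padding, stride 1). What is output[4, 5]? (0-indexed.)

The receptive field on the input at this output position is [6 / 1 / 7]. Elementwise product with the kernel and sum: 6·-2 + 1·1 + 7·2.

3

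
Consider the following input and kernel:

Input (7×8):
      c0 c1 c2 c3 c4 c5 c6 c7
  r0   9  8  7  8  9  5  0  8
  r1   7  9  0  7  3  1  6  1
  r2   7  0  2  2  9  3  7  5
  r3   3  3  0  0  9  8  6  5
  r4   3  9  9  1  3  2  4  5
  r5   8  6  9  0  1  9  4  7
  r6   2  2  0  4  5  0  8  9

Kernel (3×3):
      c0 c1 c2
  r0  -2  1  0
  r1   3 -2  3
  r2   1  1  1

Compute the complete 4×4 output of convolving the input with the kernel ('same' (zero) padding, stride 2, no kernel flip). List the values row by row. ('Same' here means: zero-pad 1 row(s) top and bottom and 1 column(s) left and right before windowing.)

Output[0,0]: The receptive field on the zero-padded input at this output position is [0 0 0 / 0 9 8 / 0 7 9]. Elementwise product with the kernel and sum: 0·-2 + 0·1 + 0·3 + 9·-2 + 8·3 + 0·1 + 7·1 + 9·1.

22 50 32 47
-1 -13 3 33
38 21 22 23
10 15 3 -3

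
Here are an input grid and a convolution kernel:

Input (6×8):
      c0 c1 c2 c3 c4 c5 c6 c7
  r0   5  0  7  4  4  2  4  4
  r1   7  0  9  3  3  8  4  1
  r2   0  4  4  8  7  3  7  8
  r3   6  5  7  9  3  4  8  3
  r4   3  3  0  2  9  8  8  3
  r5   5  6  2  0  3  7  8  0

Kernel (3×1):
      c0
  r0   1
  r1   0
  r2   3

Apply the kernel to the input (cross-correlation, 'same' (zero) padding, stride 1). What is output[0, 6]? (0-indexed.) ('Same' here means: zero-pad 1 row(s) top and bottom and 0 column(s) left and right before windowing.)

12

The receptive field on the zero-padded input at this output position is [0 / 4 / 4]. Elementwise product with the kernel and sum: 0·1 + 4·3.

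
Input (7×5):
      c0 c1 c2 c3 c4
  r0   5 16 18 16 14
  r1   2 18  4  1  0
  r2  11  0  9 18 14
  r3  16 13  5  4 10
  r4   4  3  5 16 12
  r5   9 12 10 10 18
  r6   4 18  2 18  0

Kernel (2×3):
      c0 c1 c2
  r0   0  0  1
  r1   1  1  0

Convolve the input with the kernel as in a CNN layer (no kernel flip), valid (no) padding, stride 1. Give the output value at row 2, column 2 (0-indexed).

The receptive field on the input at this output position is [9 18 14 / 5 4 10]. Elementwise product with the kernel and sum: 14·1 + 5·1 + 4·1.

23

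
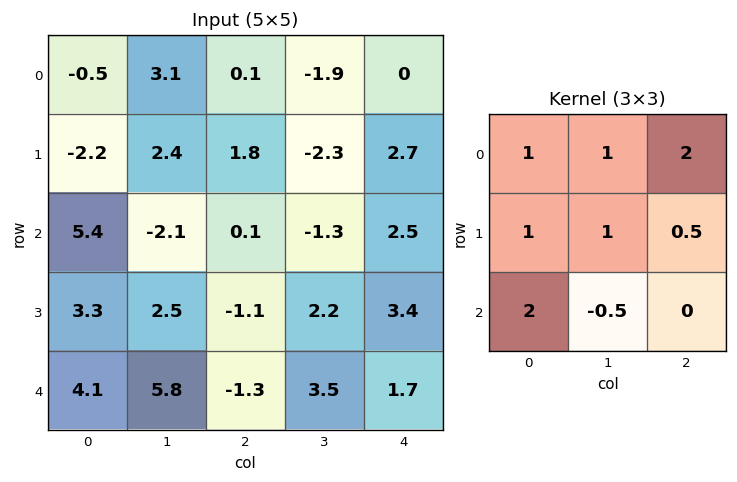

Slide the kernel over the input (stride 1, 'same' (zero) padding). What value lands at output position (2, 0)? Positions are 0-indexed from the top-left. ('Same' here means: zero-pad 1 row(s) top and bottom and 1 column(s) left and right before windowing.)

5.3

The receptive field on the zero-padded input at this output position is [0 -2.2 2.4 / 0 5.4 -2.1 / 0 3.3 2.5]. Elementwise product with the kernel and sum: 0·1 + -2.2·1 + 2.4·2 + 0·1 + 5.4·1 + -2.1·0.5 + 0·2 + 3.3·-0.5.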